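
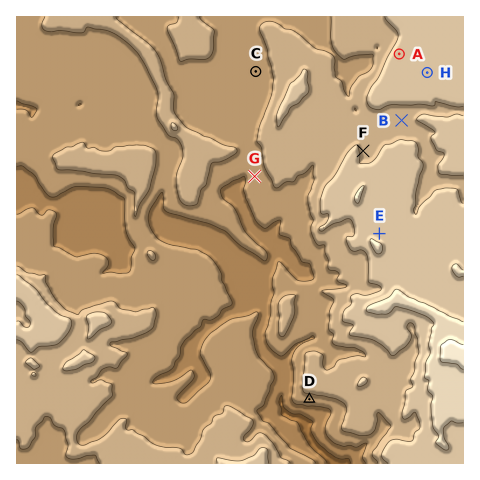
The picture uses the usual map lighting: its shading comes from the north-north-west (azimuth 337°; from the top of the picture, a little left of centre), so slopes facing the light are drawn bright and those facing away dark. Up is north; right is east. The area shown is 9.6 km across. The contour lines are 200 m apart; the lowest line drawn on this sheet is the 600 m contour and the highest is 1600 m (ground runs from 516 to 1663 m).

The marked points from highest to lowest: A B C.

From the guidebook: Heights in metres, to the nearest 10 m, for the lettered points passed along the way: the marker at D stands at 920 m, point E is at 1310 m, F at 1160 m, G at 880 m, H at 1240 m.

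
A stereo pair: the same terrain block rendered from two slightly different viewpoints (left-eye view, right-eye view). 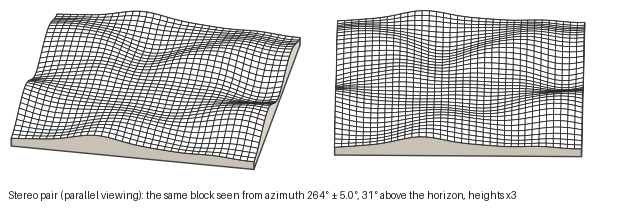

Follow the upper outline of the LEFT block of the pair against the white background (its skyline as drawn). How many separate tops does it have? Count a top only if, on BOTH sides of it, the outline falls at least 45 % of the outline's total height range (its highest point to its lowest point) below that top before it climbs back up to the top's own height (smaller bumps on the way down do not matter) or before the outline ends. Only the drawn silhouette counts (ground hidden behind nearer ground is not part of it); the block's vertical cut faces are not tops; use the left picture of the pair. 0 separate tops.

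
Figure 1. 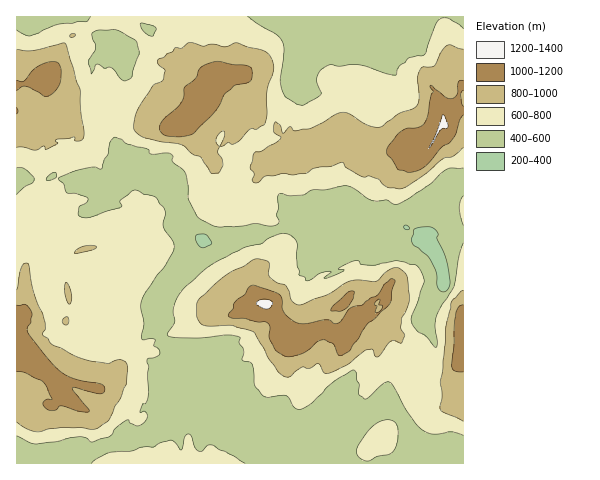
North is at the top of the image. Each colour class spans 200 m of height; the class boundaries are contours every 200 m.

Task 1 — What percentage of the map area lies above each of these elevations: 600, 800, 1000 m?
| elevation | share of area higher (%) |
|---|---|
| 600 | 67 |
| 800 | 29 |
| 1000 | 8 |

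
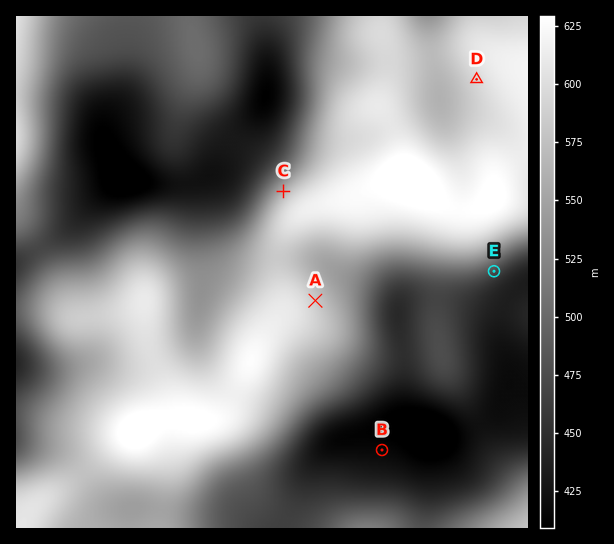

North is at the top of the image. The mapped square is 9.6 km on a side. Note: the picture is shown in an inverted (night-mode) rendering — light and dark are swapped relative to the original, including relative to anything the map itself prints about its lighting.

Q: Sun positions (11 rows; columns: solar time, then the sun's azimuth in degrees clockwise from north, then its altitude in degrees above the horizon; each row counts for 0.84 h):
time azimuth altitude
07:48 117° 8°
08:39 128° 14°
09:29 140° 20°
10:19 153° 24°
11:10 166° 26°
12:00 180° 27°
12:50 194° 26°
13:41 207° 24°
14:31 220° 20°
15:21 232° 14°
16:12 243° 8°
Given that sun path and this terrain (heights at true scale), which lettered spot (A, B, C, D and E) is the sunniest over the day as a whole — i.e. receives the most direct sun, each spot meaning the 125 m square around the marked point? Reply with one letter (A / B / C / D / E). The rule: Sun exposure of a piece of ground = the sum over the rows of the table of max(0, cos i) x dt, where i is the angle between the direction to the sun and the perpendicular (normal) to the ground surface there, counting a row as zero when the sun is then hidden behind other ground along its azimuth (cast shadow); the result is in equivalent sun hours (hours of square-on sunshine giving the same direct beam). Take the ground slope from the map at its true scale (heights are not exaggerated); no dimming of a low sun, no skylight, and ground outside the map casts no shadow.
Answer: E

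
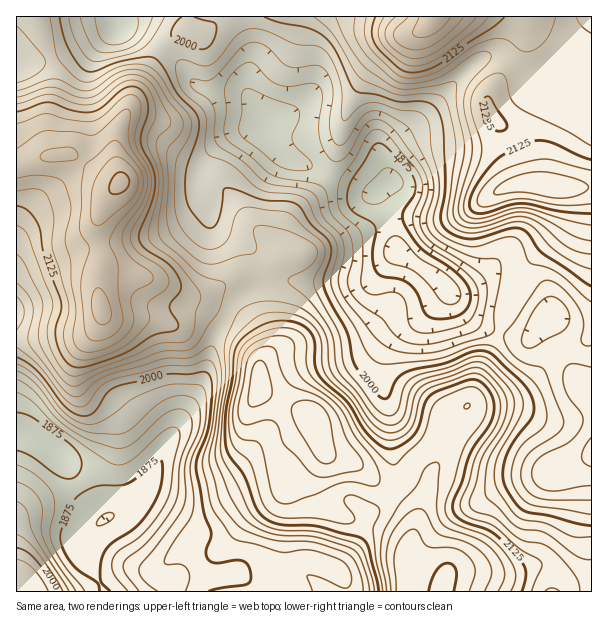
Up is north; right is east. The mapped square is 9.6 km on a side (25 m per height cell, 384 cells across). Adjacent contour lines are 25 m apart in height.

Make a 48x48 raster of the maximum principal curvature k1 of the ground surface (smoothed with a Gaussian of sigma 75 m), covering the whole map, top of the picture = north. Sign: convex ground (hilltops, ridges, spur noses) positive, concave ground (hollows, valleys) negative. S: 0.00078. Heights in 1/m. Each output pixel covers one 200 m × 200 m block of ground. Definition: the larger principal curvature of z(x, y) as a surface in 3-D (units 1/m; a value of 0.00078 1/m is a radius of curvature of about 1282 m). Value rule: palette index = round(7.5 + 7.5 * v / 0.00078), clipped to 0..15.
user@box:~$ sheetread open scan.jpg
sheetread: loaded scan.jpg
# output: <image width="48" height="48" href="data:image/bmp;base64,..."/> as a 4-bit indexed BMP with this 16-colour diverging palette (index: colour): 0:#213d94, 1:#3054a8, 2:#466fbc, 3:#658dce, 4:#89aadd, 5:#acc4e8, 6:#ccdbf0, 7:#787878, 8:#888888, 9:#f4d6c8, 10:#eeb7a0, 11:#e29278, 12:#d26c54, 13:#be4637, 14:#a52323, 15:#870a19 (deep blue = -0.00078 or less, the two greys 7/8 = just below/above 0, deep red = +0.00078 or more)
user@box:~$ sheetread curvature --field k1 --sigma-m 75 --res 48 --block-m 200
<image width="48" height="48" href="data:image/bmp;base64,Qk32BAAAAAAAAHYAAAAoAAAAMAAAADAAAAABAAQAAAAAAIAEAAATCwAAEwsAABAAAAAAAAAAlD0hAKhUMAC8b0YAzo1lAN2qiQDoxKwA8NvMAHh4eACIiIgAyNb0AKC37gB4kuIAVGzSADdGvgAjI6UAGQqHAKzbmZmIqoiaiIiYiaqHdp/ojKiJmZh6qb3ZeJq8y5d5l3eJq6h2Z7/Yi7qqu7qsqb2nZorMvMmJmHeJmHdkac/Imrq7u7zLmLyWZ4qpmsuZqod5l2d2i87Jmqu7uZqpiauGZ4iHiauYiqiJl2eb3Lzaqru6l4qYiquHd3d3d5qpiKq7vM3/25rMqqiLl5qpmJqph3d3d4mqmJvM3d3blnm9yYVqqIiZh5qpmHd4d3iZqYm8qpmGd5mb24VquHd4mJmaqpiIh2iImXi7mZp1esl6zbialmZXiJmImpmZh3mpmYm7iKuYvrh5rMmYhmVXiIh3eZmph4nMuqmqd5vN7qqZm8p3d2VXmYh2aJmqh4mt7cmZiJy83KvLmtyHdnd4mIh3eamqh3d4z/mImKy7ypq8ur24h3mZmHeInMqql3dlj/p3iLy8uHZ72pzbmJq7qXeaz8qamHdmfv2Iit7cllVq26vMuquqqoeK/7iImYd3jP+qvf/bl2V63Mzcy7qYiXd7/oVniId3iv/LvNyal3it3e7szLmHZ3aN/YVnh3eHZ9/pmrp3h4rNy877qqmXZ3is7ad4h2eXd8/4iqllZ5q6h3z7iJqoeLu63tuqmIi5mt/6iql2eJqYdnr9hmm6mdyqvey7qZvKrN3+y7qYiYh3Z4m9plerururvNy7u83Jiaq83cupmHh3d3eMyHiJqniZm93LvMuqiJmqq7qJmImHeHib64dVimiGeu6oeIeJmZmpmqmIiaqYh2eK7YZViYhmi+2XeIiamIiIibqGZ5uphkWKzrh2iaiJq9uZq83Luod4ibp1V4qph1aqrcl3mZiJqsuK3tyom6mIisp2iYiYh2m6msl3qneKmbusy6mHiamJq9yZmHaJh4u6iKqJqYiamKu6h4h3eJh5rO7al1R5qauoZYqZmHiZqry4d3d2aJmarNzLqpeKy6uoZWiZmHiYm9y5iId2Z5q6rKeJq7q83v/JdVeZmImHee3LqYd3eLy6q5d2aKq8zP/9lmipmIh3eM3eyod4ebuavMqGVniHiK7//czdy4d3iazf65d4mrqImsy3VnZUeJrf/////qh4iZrP/Jd4q7l3d4vJd3VUipmqve3LvMy6qprvy5d5u6l2Z3nbiHd4u5iqmJmYiJvMuor+iIiJqoiHeIndl3ibuXe7mImYh4maqon9Zoqph3d4iZnfhmi7mHe7mImYh5mZmar+d6y6dmZ4iInflmm4d3jMqqmIiLqqqqv/u97cqIh3d3jPt2qXZonduoiId6vKqZrv3MurqYd3h3ef2XqXeJrtl3iIeHnLdni/65ZYqGeImHZ82pqoiavdlniYiHi7hnm+65ZYt2eJmHZqupvJqpq+uHiIiXerl4q83Kh6uHiJmYd5qYrbqYiLyXh3iXe8mImJ3KiLuXd4mYd5mYrMuYdnmZh4mXnch3dWvcmrqoZomYd6m83cuph3iZiZqYvad3U0e8u6qph4mHirvO/u26qqmJmZmJzZd4dmiKuZmpmIiIm6mrq97KqqmJmYdw=="/>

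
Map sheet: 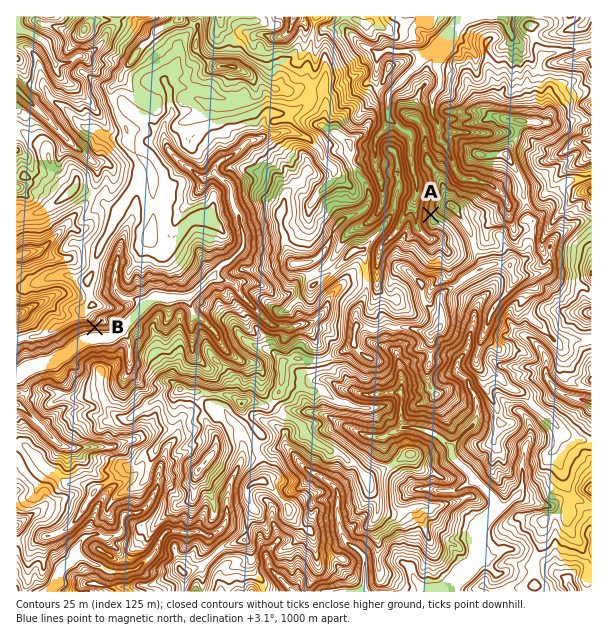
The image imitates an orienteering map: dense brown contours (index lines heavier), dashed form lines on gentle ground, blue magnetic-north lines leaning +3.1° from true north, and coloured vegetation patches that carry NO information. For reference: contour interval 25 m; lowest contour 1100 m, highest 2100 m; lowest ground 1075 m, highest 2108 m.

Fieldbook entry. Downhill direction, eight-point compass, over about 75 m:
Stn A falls W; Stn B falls S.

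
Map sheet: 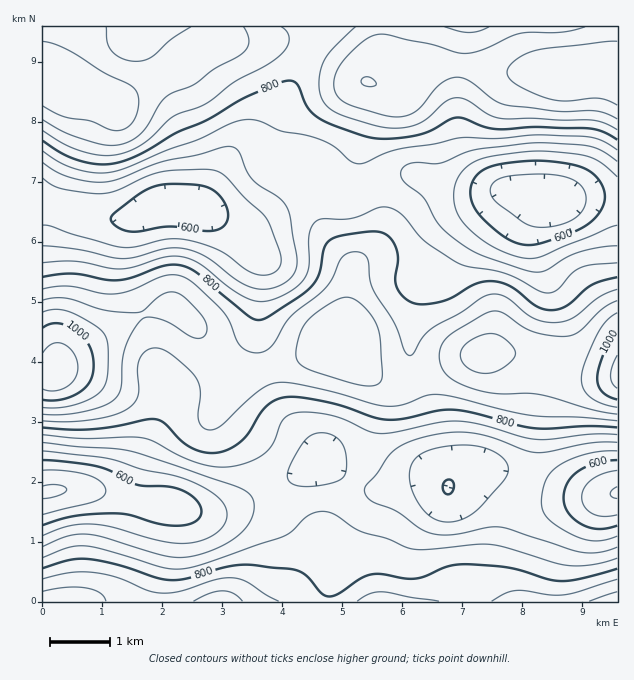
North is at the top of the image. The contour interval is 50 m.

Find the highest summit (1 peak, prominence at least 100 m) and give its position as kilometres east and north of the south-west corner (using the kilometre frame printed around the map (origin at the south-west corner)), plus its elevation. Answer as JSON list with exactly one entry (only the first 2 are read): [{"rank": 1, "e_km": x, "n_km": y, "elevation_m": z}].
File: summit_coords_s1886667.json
[{"rank": 1, "e_km": 0.21, "n_km": 3.84, "elevation_m": 1089}]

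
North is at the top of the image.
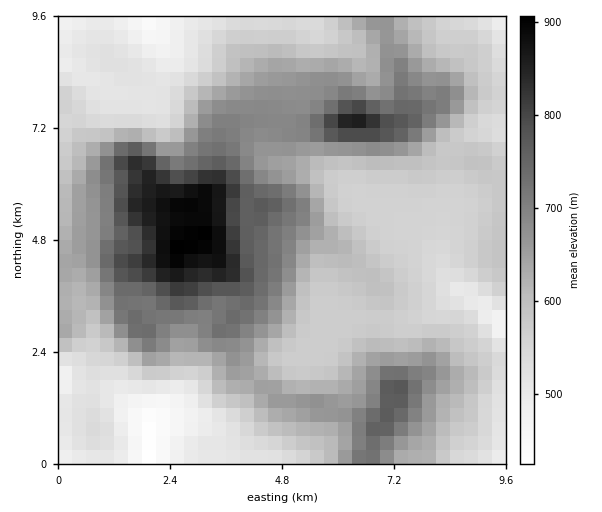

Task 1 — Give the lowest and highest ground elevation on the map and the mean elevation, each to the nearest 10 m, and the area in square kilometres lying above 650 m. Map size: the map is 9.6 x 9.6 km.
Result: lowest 420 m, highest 910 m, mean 630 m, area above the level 32.9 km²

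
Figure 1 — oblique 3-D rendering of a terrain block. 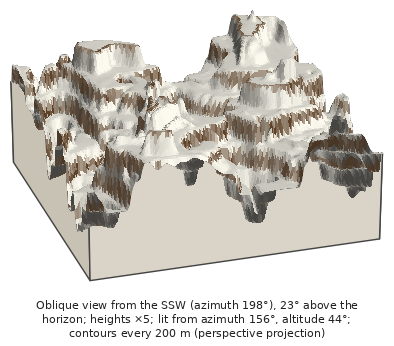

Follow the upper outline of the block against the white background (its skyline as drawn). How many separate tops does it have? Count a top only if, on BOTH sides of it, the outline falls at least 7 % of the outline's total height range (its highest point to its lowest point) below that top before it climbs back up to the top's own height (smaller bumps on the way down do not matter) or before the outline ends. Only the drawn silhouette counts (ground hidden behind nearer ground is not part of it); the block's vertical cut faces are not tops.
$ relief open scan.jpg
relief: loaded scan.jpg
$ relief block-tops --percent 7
4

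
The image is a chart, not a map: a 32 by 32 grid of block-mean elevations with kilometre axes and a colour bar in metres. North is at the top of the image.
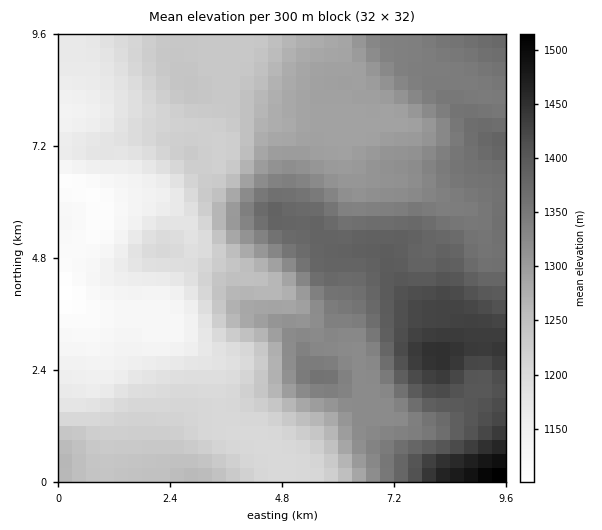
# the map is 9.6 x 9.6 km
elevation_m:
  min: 1100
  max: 1520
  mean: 1280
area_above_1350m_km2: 23.2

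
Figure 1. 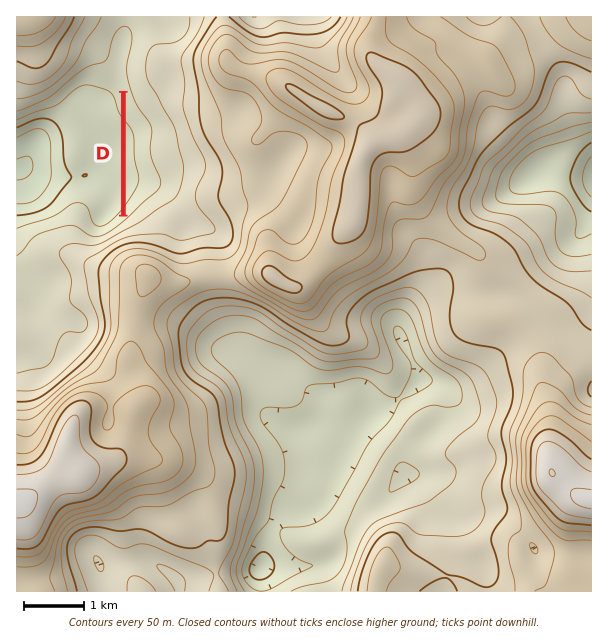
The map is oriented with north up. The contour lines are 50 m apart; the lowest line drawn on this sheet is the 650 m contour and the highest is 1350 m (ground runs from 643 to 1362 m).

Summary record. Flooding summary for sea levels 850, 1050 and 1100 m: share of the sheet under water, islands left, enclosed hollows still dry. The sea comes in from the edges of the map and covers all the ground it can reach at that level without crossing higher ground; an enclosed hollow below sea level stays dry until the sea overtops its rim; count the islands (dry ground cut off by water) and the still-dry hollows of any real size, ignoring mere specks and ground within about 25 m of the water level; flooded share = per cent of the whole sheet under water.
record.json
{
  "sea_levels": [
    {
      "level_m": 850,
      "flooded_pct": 19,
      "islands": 0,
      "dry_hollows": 0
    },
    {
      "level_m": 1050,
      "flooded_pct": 62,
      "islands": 0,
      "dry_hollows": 0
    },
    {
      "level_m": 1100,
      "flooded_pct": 72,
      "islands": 0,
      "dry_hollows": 0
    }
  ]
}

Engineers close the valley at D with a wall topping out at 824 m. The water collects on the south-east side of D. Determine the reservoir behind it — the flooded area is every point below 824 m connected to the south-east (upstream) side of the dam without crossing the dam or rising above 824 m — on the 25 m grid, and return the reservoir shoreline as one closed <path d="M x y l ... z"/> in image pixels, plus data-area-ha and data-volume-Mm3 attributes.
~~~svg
<path d="M126 102l0 110 2-2 0-1 6-6 0-2 10-9 0-1 4-5 0-3 2-1 0-3-2-2 0-4-2-2 0-3-1-1 0-2-1-1 0-5-2-1 0-29-2-1 0-2-1-1 0-2-3-3 0-1-4-5 0-1-2-2 0-1-2-2 0-1-1-2 0-3-1 0z" data-area-ha="44" data-volume-Mm3="9.67"/>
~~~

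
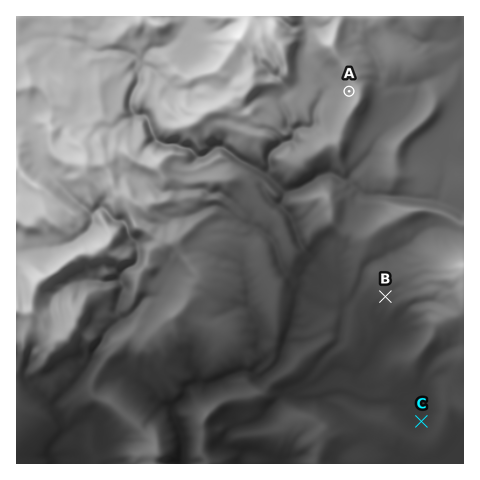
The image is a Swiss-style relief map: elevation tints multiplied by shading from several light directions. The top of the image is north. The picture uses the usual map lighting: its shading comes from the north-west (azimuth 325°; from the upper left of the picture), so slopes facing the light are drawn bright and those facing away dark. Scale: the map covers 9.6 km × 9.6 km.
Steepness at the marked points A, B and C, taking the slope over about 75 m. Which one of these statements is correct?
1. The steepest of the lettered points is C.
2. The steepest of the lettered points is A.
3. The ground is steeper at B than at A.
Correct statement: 2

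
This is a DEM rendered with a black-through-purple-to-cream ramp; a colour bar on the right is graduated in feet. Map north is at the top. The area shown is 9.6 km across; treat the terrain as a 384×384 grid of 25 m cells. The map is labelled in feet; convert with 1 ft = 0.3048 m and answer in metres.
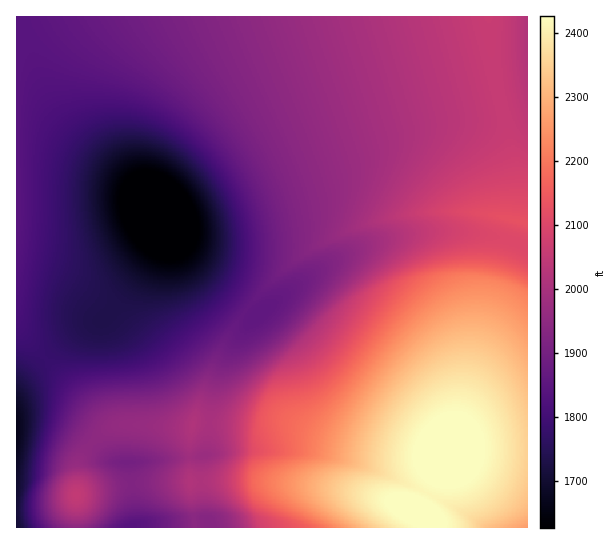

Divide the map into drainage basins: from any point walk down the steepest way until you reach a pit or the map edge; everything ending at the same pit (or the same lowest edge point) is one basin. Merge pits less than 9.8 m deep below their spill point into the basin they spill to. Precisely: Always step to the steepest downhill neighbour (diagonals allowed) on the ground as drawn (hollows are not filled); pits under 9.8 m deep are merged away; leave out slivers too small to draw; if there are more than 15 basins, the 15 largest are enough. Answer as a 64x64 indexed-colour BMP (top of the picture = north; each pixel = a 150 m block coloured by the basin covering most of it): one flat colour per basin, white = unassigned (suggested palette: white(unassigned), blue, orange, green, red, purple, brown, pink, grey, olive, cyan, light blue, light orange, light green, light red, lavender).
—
<image width="64" height="64" href="data:image/bmp;base64,Qk12CAAAAAAAAHYAAAAoAAAAQAAAAEAAAAABAAQAAAAAAAAIAAATCwAAEwsAABAAAAAAAAAA////ALR3HwAOf/8ALKAsACgn1gC9Z5QAS1aMAMJ34wB/f38AIr28AM++FwDox64AeLv/AIrfmACWmP8A1bDFADMzMzIiIiIiIiIiIiIiIiIiIiIiIiIiIiIiREREREREMzMzMiIiIiIiIiIiIiIiIiIiIiIiIiIiIiREREREREQzMzMyIiIiIiIiIiIiIiIiIiIiIiIiIiIhRERERERERDMzMzIiIiIiIiIiIiIiIiIiIiIiIiIiEREUREREREREMzMzMyIiIiIiIiIiIiIiIiIiIiIiERERERREREREREQzMzMzIiIiIiIiIiIiIiIiIhEREREREREREURERERERDMzMzMiIiIiIiIiERERERERERERERERERERREREREREMzMzMyIiIiIiIiIREREREREREREREREREREUREREREQzMzMzIiIiIiIiIhERERERERERERERERERERFERERERDMzMzMyIiIiIiIiEREREREREREREREREREREUREREREMzMzMzIiIiIiIiIREREREREREREREREREREREREREREzMzMzMyIiIiIiIhERERERERERERERERERERERERERETMzMzMzMyIiIiIRERERERERERERERERERERERERERERMzMzMzMxEREREREREREREREREREREREREREREREREREzMzMzMxERERERERERERERERERERERERERERERERERETMzMzMxERERERERERERERERERERERERERERERERERERMzMzMxEREREREREREREREREREREREREREREREREREREzMzMxERERERERERERERERERERERERERERERERERERETMzMxERERERERERERERERERERERERERERERERERERERMzMxEREREREREREREREREREREREREREREREREREREREzMxERERERERERERERERERERERERERERERERERERERETMxERERERERERERERERERERERERERERERERERERERERMxERERERERERERERERERERERERERERERERERERERERExERERERERERERERERERERERERERERERERERERERERETERERERERERERERERERERERERERERERERERERERERERERERERERERERERERERERERERERERERERERERERERERERERERERERERERERERERERERERERERERERERERERERERERERERERERERERERERERERERERERERERERERERERERERERERERERERERERERERERERERERERERERERERERERERERERERERERERERERERERERERERERERERERERERERERERERERERERERERERERERERERERERERERERERERERERERERERERERERERERERERERERERERERERERERERERERERERERERERERERERERERERERERERERERERERERERERERERERERERERERERERERERERERERERERERERERERERERERERERERERERERERERERERERERERERERERERERERERERERERERERERERERERERERERERERERERERERERERERERERERERERERERERERERERERERERERERERERERERERERERERERERERERERERERERERERERERERERERERERERERERERERERERERERERERERERERERERERERERERERERERFRERERERERERERERERERERERERERERERERERERERERFVERERERERERERERERERERERERERERERERERERERERERURERERERERERERERERERERERERERERERERERERERERFREREREREREREREREREREREREREREREREREREREREREVERERERERERERERERERERERERERERERERERERERERERURERERERERERERERERERERERERERERERERERERERERVRERERERERERERERERERERERERERERERERERERERERFVEREREREREREREREREREREREREREREREREREREREREVURERERERERERERERERERERERERERERERERERERERERVRERERERERERERERERERERERERERERERERERERERERFVERERERERERERERERERERERERERERERERERERERERFVUREREREREREREREREREREREREREREREREREREREREVVRERERERERERERERERERERERERERERERERERERERERVVERERERERERERERERERERERERERERERERERERERERFVURERERERERERERERERERERERERERERERERERERERFVVREREREREREREREREREREREREREREREREREREREREVVVERERERERERERERERERERERERERERERERERERERERVVURERERERERERERERERERERERERERERERERERERERFVVREREREREREREREREREREREREREREREREREREREREVVVERERERERERERERERERERERERERERERERERERERERVVURERERERERERERERERERERERERERERERERERERERVVVRERERERERERERERERERERERERERERERERERERERFVVVEREREREREREREREREREREREREREREREREREREREVVVURERERERERERERERERERERERERERERERERERERERVVVRERERERERERERERERERERERERERERERERERERERFVVV"/>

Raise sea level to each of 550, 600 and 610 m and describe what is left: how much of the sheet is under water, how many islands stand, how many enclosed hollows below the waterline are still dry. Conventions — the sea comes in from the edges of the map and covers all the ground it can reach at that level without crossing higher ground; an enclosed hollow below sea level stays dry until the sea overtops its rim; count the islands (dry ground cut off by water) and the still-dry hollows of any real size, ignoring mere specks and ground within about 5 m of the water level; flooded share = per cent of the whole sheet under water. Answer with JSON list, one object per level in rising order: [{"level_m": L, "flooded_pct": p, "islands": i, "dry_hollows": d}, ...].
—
[{"level_m": 550, "flooded_pct": 19, "islands": 0, "dry_hollows": 0}, {"level_m": 600, "flooded_pct": 51, "islands": 1, "dry_hollows": 0}, {"level_m": 610, "flooded_pct": 59, "islands": 1, "dry_hollows": 0}]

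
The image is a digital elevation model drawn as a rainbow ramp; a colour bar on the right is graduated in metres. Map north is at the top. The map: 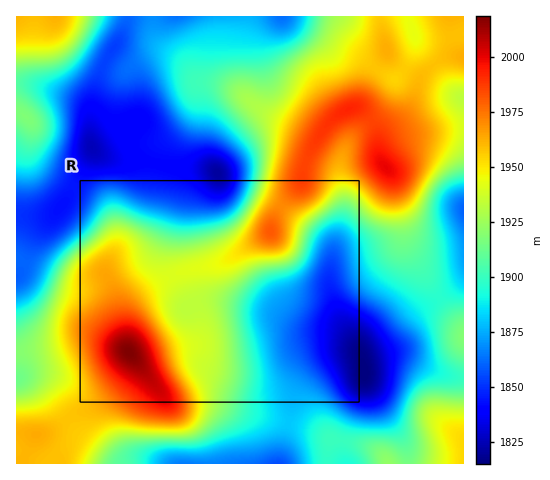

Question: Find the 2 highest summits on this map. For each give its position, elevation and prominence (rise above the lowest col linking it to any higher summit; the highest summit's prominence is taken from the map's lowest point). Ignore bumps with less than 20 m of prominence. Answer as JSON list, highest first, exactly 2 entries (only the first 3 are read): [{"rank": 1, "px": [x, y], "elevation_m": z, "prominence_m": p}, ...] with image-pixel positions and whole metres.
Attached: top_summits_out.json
[{"rank": 1, "px": [129, 351], "elevation_m": 2019, "prominence_m": 204}, {"rank": 2, "px": [385, 167], "elevation_m": 2000, "prominence_m": 59}]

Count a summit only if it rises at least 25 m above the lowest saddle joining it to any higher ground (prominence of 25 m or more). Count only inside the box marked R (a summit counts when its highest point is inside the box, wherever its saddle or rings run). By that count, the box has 1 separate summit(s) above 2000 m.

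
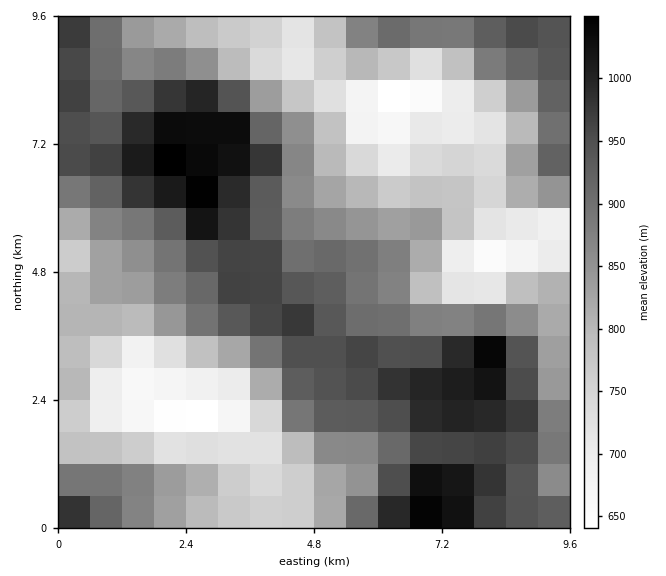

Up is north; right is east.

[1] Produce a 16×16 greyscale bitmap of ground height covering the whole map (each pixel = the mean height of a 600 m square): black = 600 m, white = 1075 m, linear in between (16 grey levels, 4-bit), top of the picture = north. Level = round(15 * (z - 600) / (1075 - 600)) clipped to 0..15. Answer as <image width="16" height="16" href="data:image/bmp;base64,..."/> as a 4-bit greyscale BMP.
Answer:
<image width="16" height="16" href="data:image/bmp;base64,Qk32AAAAAAAAAHYAAAAoAAAAEAAAABAAAAABAAQAAAAAAIAAAAATCwAAEwsAABAAAAAAAAAAAAAAABEREQAiIiIAMzMzAERERABVVVUAZmZmAHd3dwCIiIgAmZmZAKqqqgC7u7sAzMzMAN3d3QDu7u4A////AMqXZVV6zty6mZd1VXi+3LhmVERGiKu8uVMhElmqvNzJYyIzervN3bhlNGebu7vOt2Zom7y6qZmHZ3mru6mWRGdXibu6qZcyI3ma3KmIeGQzms3sqHZWZXi83u3IZDRUervO7qhjIzRpyrzbdkISNYq6iYZEVlRpq8qHZVRpqZq7"/>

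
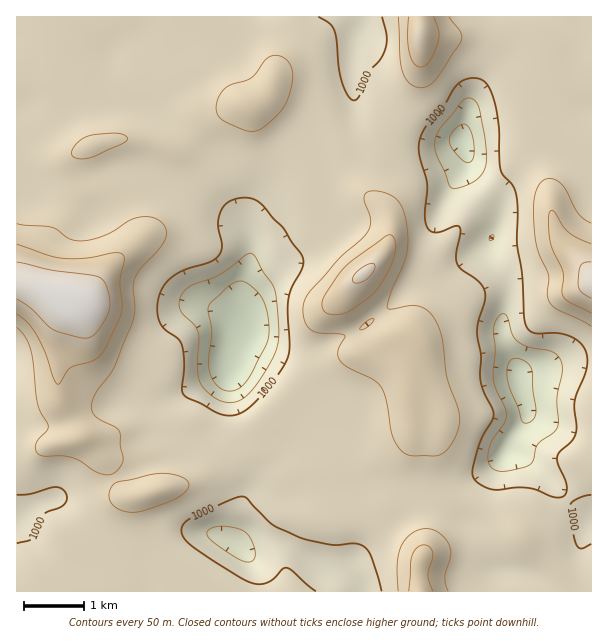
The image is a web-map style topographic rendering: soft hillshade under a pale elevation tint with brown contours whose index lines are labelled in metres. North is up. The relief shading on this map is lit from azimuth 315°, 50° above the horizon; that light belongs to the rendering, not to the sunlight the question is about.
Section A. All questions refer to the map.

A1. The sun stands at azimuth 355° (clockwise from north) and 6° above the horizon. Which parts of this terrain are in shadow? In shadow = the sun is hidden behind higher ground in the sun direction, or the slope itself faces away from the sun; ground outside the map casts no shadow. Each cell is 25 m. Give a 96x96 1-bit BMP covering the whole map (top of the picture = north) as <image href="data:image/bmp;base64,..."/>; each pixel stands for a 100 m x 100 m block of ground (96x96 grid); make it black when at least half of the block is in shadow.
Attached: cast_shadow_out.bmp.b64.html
<image width="96" height="96" href="data:image/bmp;base64,Qk2+BAAAAAAAAD4AAAAoAAAAYAAAAGAAAAABAAEAAAAAAIAEAAATCwAAEwsAAAIAAAAAAAAA////AAAAAAAAAAAAAAAAAAAAAAAAAAAAAAAAAAAAAAAAAAAAAAAAAAAAAAAAAAAAAAAAAAAAAAAAAAAAAAAAAAAAAAAAAAAAAAAAAAAAAAAAAAAAAAAAAAAAAAAAAAAAAABgAAAAAAAAAAAAOABgAAAAAAAAAAAD/gAAAAAAAAAAAAAH/gAAAAAAAAAAAB///wAAAAAAAAAAAD///gAAAAAAAAAAAH//8AAAAAAAAAAAAB/4AAAAAAAAAAAAAAP4AAAAAAAAAAAAAABwAAAAAAAAAAABAAAAAAAAAAAAAAAH4AAAAAAAAAAAAAAH4AAAAAAAAAAAAAAP8AAAAAAAAAAAAAAP8AAAAAAAAAAAAAAP8AAAAAAAAAADgAAH8AAAAAAAAAADwAAAYAAAAAAAAAADwAAAAAAAAAAAAAAHwAAAAAAAAAAAAAADwAAAAAAAAAAAAAADwAAAAAAAAAAAAAABwAAAAAAAAAAAAAAAAAAAAAAAAAAAAAAAAAAAAAAAAAAAAAAAAAAAAAAAAAAAAAAAAAAABgAAAAAAAAAAAAAADgAAAAAAAAAAAgAAHwAAAAAAAAAAD4AAHwAAAAAAAAAAH8dAP4AAAAAAAAAAH/9gf4AAAAAAAAAAP/9w/4AAAAAAAAAAP//x/8AAAAAQAAAAP//z/8AAAAA+AAAAH//798AAAAB/wAAAD//7w8AAAAB/4AAAA//4A8AAcAB/8AAAAH/wAcAA+AAf+AAAAH/wAAAD+AAH/AAAAH/gAAAP/AAB/AAAAH/AAAAf/AAB/gAAAD8AAAA//gAA/gAAAAcAAAA//sAA/wAAAAAAAAB//sAAfwAAAAAAABg//gAAHwAAAAAAABw//gAADwAAAAAAAB4P/gAAAwAAAAAAAA4A/AAAAQAAAAAAAAAAAAAAAAAAAAAAAAAAAAAAAAAAAAAAAAAAAAAAAAAAAAAAAAAAAAAAAAAAAAAAAAAAAAAAAAAAAAAAAAAAAAAAAAAAAAAAAAAAAAAAAAAAAAAAAAAAAAAAAAAAAAAAAAAAAAAAAAAAAAAAAAAAAAAAAAAAAAAAAAAAAAAAAAAAAAAAAAAAAAAAAAAAAAAAAAAAAAAAAAAAAAAAAAAAAAAAAAAAAAAAAAAAAAAAAAAAAAAAAAAAAAAAAAAAAAAAAAAAAAAAAAAAAAAAAAAAAAAAAAPAAAAAAAAAAAAAAAfgAAAAAAAAAYAAAAfwAAAAAAAAA8AAAA/wAAAAAAAAA+AAAA/wAAAAAAAAAeAAAA/4AAAAAAAAAAAAAA/4AAAAAAAAAAAAAB/4AAAAAAAAAAAAAB34AAAAAAAAAAAAADz4AAAAAAAAAAAAAD54AAAAAAAAAAAAAD54AAAAAAAAAAAAAD54AAAAAAAAAAAAAD4AAAAAAAAAAAAAAD4AAAAAAAAAAAAAAB4AAAAAAAAAAAAAAAAAAAAAAAAAAAAAAAAAAAAAAAAAAAAAAAAAAAAAAAAAAAAAAAAAAAAAAAAAAAAAAAAAAAAAAAAAAAAAAAAAAAAAAAAAAAAAAAAAAAA="/>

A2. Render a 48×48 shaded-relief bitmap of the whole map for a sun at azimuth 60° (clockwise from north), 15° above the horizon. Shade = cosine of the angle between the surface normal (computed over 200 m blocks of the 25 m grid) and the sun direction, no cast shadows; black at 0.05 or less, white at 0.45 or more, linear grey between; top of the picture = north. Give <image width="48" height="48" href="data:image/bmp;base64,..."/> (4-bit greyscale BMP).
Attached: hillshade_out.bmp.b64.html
<image width="48" height="48" href="data:image/bmp;base64,Qk32BAAAAAAAAHYAAAAoAAAAMAAAADAAAAABAAQAAAAAAIAEAAATCwAAEwsAABAAAAAAAAAAAAAAABEREQAiIiIAMzMzAERERABVVVUAZmZmAHd3dwCIiIgAmZmZAKqqqgC7u7sAzMzMAN3d3QDu7u4A////AIiIiIiIiIiIibuoirqZdTEX3bmZiYh4iHiIiIiIiIiJq8uHm6mIdTInzKmZiHd4iIiIiIiIiIib3slmmpd3ZUM3vLmYdmeJmIh3iIiIiIm93JZGiGZnZVRHvcqHZniZmYd3iIiHiJvMuGRGZmZnZmZozbmHZomaqXZ4iHd3eJqpdlRFZnd3d3eJu6h3eJmaqmd4d3ZWd4iHdlVWd4iIh4iJmYh4iZmqmXeHZmVWd3iIh3ZniIiIiIiIiIiJmZqpiHd3ZVZ3iJqZiId3d3iIiIiIiImqqaqXd3d2VVeImaqpmId3d4iIiId3eJq8uql1ZnZmRFeZmZmZmIiIeIiIh3dmeJrdyYZVZ1VVRXmZmZmIiIiIiIiIh3ZneJret1VWd1VmaJqqmYiIiIiIiIiIh2VniJrNp2Z2ZmZmebuqmIiImYiIiIiId2V4iJq7uodlRGVFirupmIiZqpiIiIiId1V4iKqs3aZDNFQ2m6qZiJms7Jd3iIiIdlV4iau+/pUyRVM3qqmYiJrO/YVXeIh3dlV4ibvP/HRDRUM3mZmYiJrf+3RFd4d2ZVZ4mrvf6mVEVTI2iImpiJvv2nQ0V3dlVnd4m7rO2VRERSE2doq5mJvv2XVDRnZVeHd4m7rOx0NERAAlVou6mave2oZCJGZWiHd4rLrNpCNERAAkVpvLqrze2odAA0Vnh3eJvKrMgyRVQwAlZ5vMu8zeyYYwAjRniHiau6rLczVUIQJGeJzuzMzLqYYgAjRXiImaupm7czVCAEVoia3+y7upiHUgE0VWeaqqqZmqhEQhEneJqr39uqmHiGQiNVVFebupmZqqhUQhI5q7u7zcqYh2eHQjVmVEesy5iaqqdUQhNczcy6q7qYh3iYZFZmZVac3KmaupdUISWN3MupmaqZiImpdVZmZ3Z63bmauoZDEVm8u6qpiJmqqZqqdWZmd3dozsqauoUyE4zaqZmYiImrqZqpZWZneHZWvcuZqoUyFb3ZmZmIeImqmZmYZmZniHVXvcuYmYYyJ83IiIiHiJmZiJmHZnZ4h2VpvMyoiIYyOMy4h3eIiJmIiIiHd3d4h2eKqry5iHVEWcuod3eIiIiIiIiIh3d4h3iZmbzLl1RVerqXd3d4iId3eIiIh3eIiIiImb3dpSRniZiId3d4iHd3iIiHeIiIiIiIis7sghRniIiIiHd4iIiImId2d4iIiIiIib3bYRRniIiIiIiJmZmZh3dlaIiIiJiIiavJURRniIiIiIiImZmId3ZVaJmIiZh4iImpYSR4iIiIiIiIiIiId3ZWiZqYiah3d3iqciV4iIiIiIiIiIiIiHd4iJqpmqh3ZmiqczZ4iIiIiIiIiIiIiIeIh5qpmqd2VFipdVd4iIiIiIiIiIiIiIiId5upmqh2Mkmph3eIiIiIiIiIiIiIiIiId5qpqqh2IEq6iIiHiIiIiIiIiIiIiIiIiJmZq6l1EEq6qYiIiIiHeIiIiIiIiIiIiJmZq6l0AFvcuZiIiIiHeIiIiIiIiIiImYiaqqhjAG3tuYiIiIiA=="/>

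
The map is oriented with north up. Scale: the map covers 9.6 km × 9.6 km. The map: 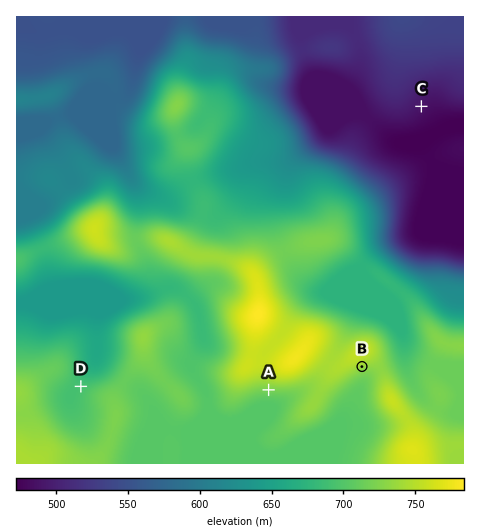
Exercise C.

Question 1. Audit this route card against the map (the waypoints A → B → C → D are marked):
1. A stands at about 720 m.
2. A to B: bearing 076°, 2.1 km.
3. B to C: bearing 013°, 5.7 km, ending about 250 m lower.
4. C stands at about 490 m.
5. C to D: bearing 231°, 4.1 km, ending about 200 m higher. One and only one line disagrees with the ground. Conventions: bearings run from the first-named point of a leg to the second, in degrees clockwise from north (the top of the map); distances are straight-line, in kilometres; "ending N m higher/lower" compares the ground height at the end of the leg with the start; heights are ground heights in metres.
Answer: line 5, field distance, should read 9.4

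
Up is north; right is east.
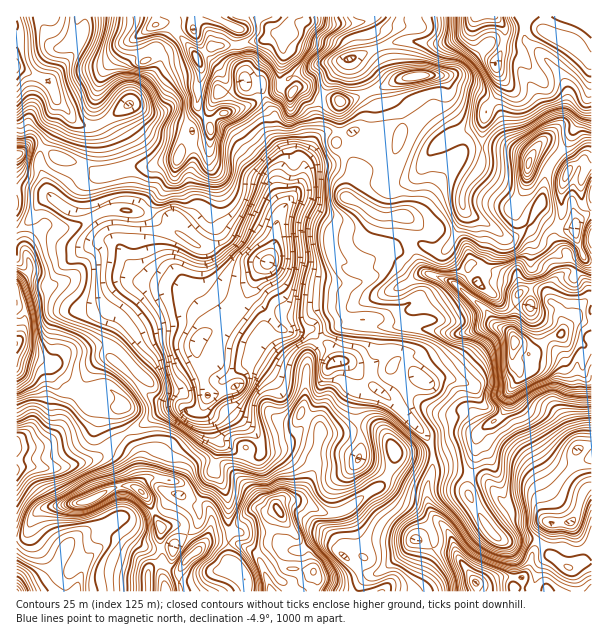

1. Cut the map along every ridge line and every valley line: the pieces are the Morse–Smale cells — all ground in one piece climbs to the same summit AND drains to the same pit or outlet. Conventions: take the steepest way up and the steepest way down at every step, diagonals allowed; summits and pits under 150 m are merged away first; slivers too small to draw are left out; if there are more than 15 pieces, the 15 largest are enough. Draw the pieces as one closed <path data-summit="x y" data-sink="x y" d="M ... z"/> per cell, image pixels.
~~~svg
<path data-summit="515 342" data-sink="269 263" d="M338 132l-9 0-8 2-17 24 0 16-3 9-21 30-8 38-2 9-4 4-33 4-26-26-9-4-21-20-7-1-9 3-26-20-13-1-28 10 14 25 10 11 8 15 18 18 11 5 28 6 13 11 12 21-2 11 15-2 6 6 12 6 7 2 11 0 19-18 11 5 24-1 10 12 10 5 5 14 12 1 20 22 24 16 35 37 5 14 11-1 15-8 15-3 13-13 9-5 9-8 4-11 0-9 10-15 2-4-8-14 2-22-5-7-15-6-6 0-20 7-18 2-40-9-56 1-5-2 0-12 5-6 39-16 15-7 9-7 10-3-6-4-11-21 0-26-6-6-21 1-37-20 2-11 6-13 0-8-5-10-12-11z"/><path data-summit="279 512" data-sink="476 582" d="M369 427l-28 6-20 0-7 22-1 16-7 17-10 11-12 0-11 11-9-2-5-8-29-31-6-5-10 0 0 7 9 14 6 19 0 66 17 11 2 11 228-1-1-10-20-28-21-5-16-8 27-12-11-10-7-17 0-15 6-18 0-16-37 0-8-14-7-6z"/><path data-summit="291 33" data-sink="269 263" d="M282 86l-9 6-13 5-12 9-30 9-7 7-1 18-10 5-9 0-8 3-5 11-4 3-7 0-12 4-20 0-25 8-11 0-16-8-4 7-23 24 0 4 13 10 15 1 30-12 21 0 26 20 9-3 7 1 21 20 9 4 26 26 33-4 4-4 2-9 8-38 21-30 3-9 0-16 17-24 8-2 9 0 2-10-1-22-9-2-24-10-10 0-5 4z"/><path data-summit="515 342" data-sink="570 522" d="M561 334l-15 6-15 14-7-2-10-8-2 16 8 14-12 19 0 9-4 11-9 8-9 5-10 12-1 21-7 24 0 9 13 26 14 18 9 5 30-1 8 4 9 12 19 12 12-6 10-1 0-217-8 0-15-4z"/><path data-summit="279 512" data-sink="269 263" d="M278 326l-21 18-11 0-7-2-12-6-6-6-18 4-7 8 0 9 6 14 4 28 3 3 13-4 8 19 26 23 6 15-2 7-11 1-10-3-20-12-3 20 14 7 29 31 5 8 9 2 11-11 12 0 6-7 11-21 1-16 7-22 20 0 28-6 12 5 7 6 8 14 32 0 4-2-5-13-21-23-14-14-24-16-20-22-12-1-5-14-10-5-10-12-24 1z"/><path data-summit="291 33" data-sink="477 17" d="M476 16l-104 0-4 4-12 4-32 0-7-4-9 0-6-4-8 0-5 7 1 12-7 6 0 21 12 21 1 5 10 0 35 14 15-4 37-16-2 11 11 26 0 16-6 17-10 12 12 10 16 1 6-4 12-21 6-6 42-20 6-8 1-8 15-21 0-9-6-10 0-6-15-14-6-9-1-16z"/><path data-summit="17 344" data-sink="269 263" d="M50 198l-9 4-11 19-14 10 1 119 30 14 6 0 9-10 45-10 12 6 13 16 15-17 11-6 19-1 17 2 5-5 9-10 0-8-12-21-10-10-42-12-18-18-8-15-10-11-13-24-21 2z"/><path data-summit="515 342" data-sink="476 582" d="M560 154l-8 8-6 12-2 18-8 18-8 1-12-9-4 4 4 9 18 19 15 6 12 12 7 2 0 15-15 15-3 7 1 10-9-11-15-1-6 3-4-13-7-3-39-12-13 20-27-10-11 0-27 16-33 12-10 7-1 15 5 2 56-1 40 9 18-2 20-7 6 0 15 6 5 7 2 7 11 9 4 0 15-14 14-6 9 6 15 4 7-1 1-176-5 1-1-4-4-2-12 6z"/><path data-summit="515 342" data-sink="477 17" d="M483 120l-7 7-38 17-6 6-12 21-6 4-16-1-12-11-14 6-16 1-6 7-4 20 37 20 21-1 6 6 0 26 15 24 33 12 10-12 1-6 7-2 40 14 5 14 6-3 15 1 7 10 4-16 15-15 0-15-7-2-12-12-15-6-18-19-4-6 4-8-38-31 4-9z"/><path data-summit="291 33" data-sink="17 66" d="M155 16l-69 0-6 25-12 18-19 22 9 21 9 8 10 12 11 6 0 22-6 15 17 9 11 0 25-8 20 0 22-6 7-20 2-14 12-13 0-26 2-7 0-15-10-18-11-10-12 12-21 12-4-7-4-16 18-14z"/><path data-summit="141 492" data-sink="476 582" d="M212 462l-11 0-7 2-14 17-31-3-11 12-7-4-9 0-11 2-15 10 16 30 26 24 10 15 1 25 98-1-1-10-17-11 0-66-6-19-9-14 0-7z"/><path data-summit="528 164" data-sink="477 17" d="M533 26l-29 1 0 18-8 15 0 8 6 10 0 9-16 26-4 12 0 36-4 9 38 32 7-10 5-16 0-11 7-16 4-4 7 0 12 9 7-7 17-30 10-36 0-19-16-16z"/><path data-summit="291 33" data-sink="476 582" d="M293 16l-137 0 0 8-18 14 8 23 21-12 9-11 4-1 14 16 6 12 0 15-2 7 0 26-12 13-4 24 9-5 9 0 7-3 4-7 0-13 7-7 30-9 12-9 13-5 9-6 9 6 4-3 0-6-12-21 0-21 7-6-1-12z"/><path data-summit="515 342" data-sink="476 582" d="M476 438l-43 14 0 16-6 18 0 15 5 12 13 15-27 12 16 8 21 5 20 28 2 11 114 0 0-30-9 0-13 6-18-12-7-10-7-5-33 0-9-5-8-9-19-35 0-9 7-24z"/><path data-summit="141 492" data-sink="17 591" d="M95 498l-15 6-32 2-7 4-9 8-6 16-10 5 1 53 131-1 0-24-10-15-26-24z"/>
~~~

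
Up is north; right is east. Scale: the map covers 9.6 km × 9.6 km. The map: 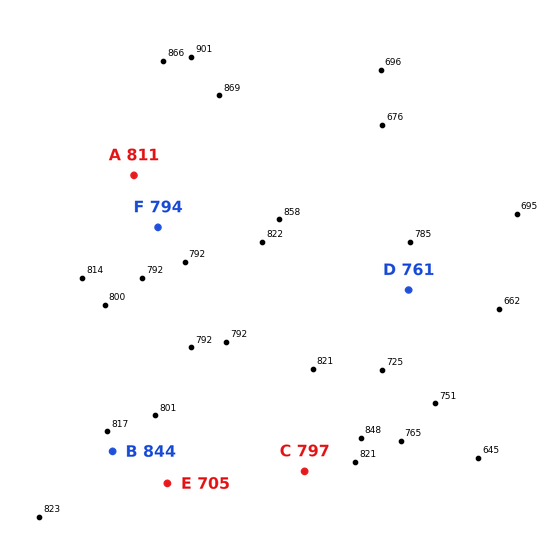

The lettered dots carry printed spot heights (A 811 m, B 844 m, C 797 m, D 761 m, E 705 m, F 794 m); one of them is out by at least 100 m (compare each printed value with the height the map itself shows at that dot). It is E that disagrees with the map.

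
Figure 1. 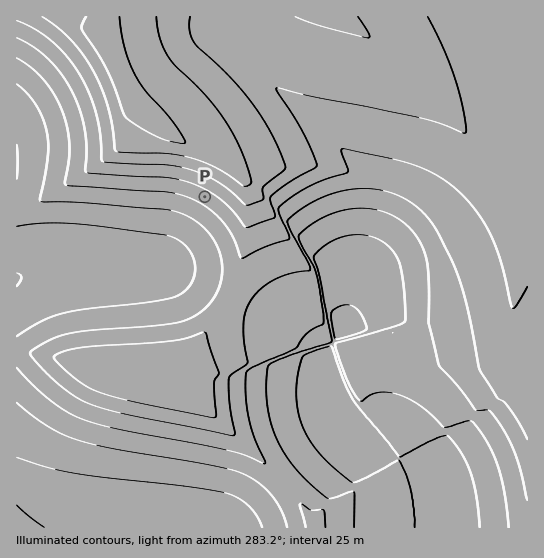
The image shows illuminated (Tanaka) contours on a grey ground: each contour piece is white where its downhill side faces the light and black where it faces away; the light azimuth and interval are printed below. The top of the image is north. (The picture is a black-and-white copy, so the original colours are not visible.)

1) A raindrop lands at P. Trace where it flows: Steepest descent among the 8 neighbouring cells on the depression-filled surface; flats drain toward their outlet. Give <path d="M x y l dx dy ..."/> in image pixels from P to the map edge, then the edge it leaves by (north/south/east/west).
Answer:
<path d="M205 197l-26 25 0 3-4 6 0 3-4 7 0 2-5 11-12 12-95 0-1 1-8 0-1 2-11 1-1 1-8 2-4 2-3 0-5 3"/>
exit: west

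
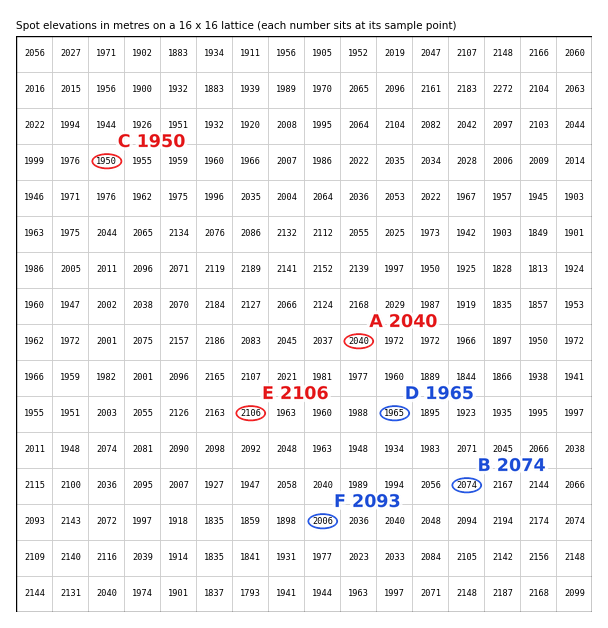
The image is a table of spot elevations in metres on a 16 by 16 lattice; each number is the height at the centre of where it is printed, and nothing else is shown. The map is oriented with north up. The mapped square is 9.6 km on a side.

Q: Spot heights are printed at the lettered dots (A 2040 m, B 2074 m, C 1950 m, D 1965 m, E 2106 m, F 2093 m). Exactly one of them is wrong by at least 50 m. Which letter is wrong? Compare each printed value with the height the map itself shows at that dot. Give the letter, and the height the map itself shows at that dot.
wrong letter F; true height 2006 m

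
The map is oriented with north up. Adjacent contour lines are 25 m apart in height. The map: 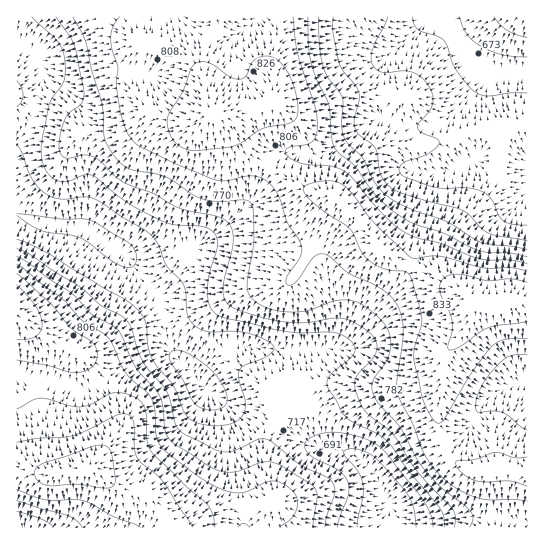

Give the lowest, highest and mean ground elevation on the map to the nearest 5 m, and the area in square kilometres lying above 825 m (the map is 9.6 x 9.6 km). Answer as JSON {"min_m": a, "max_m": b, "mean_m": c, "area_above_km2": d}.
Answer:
{"min_m": 655, "max_m": 865, "mean_m": 760, "area_above_km2": 13.5}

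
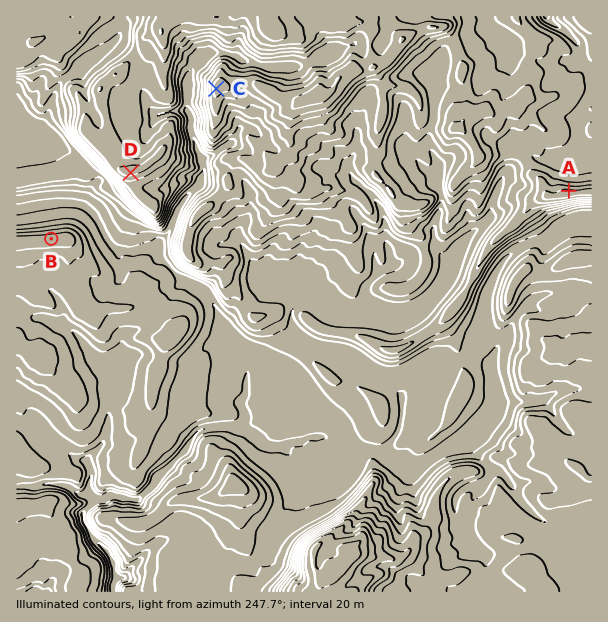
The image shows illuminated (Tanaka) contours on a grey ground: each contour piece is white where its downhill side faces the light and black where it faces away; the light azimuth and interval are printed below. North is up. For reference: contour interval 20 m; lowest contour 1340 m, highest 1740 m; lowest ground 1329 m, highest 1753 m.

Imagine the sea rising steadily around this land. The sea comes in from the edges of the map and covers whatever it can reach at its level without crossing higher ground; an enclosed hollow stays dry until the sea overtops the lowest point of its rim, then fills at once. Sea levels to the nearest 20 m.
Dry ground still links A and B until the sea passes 1460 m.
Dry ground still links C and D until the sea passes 1660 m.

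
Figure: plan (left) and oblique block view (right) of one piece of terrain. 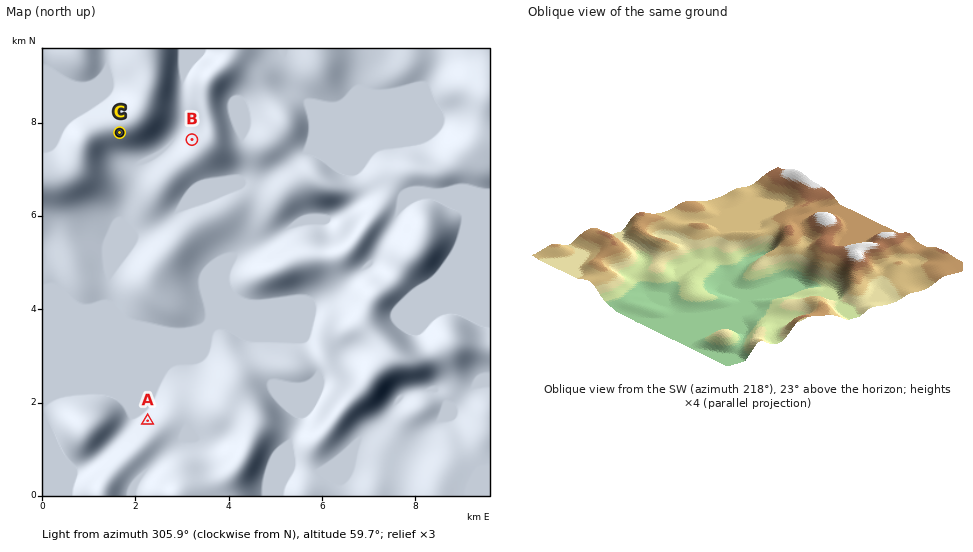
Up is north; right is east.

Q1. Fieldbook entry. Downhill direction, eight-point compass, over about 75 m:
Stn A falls NW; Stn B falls W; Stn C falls S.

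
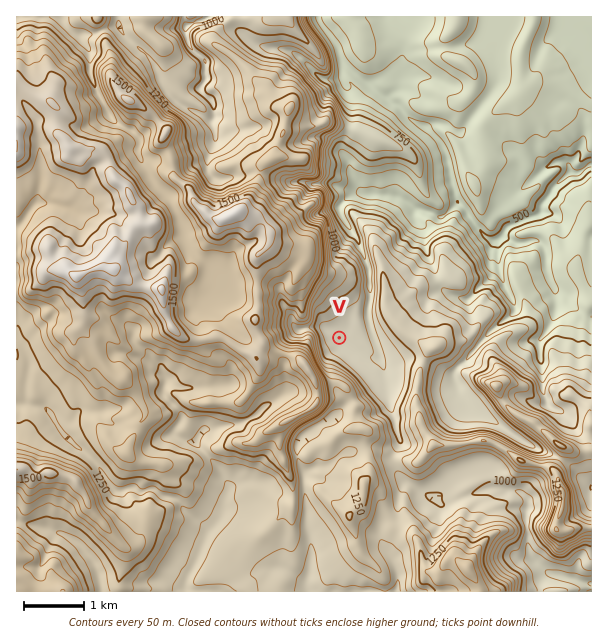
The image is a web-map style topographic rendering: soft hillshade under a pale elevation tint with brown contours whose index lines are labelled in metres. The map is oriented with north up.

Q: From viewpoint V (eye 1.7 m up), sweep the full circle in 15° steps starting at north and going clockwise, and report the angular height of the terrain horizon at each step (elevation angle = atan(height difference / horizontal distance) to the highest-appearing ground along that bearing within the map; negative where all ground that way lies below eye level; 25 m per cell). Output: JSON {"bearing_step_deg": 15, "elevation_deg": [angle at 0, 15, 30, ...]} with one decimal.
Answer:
{"bearing_step_deg": 15, "elevation_deg": [9.0, 5.9, 3.0, 5.6, 7.0, 7.1, 6.0, 5.7, 6.3, 7.5, 6.6, 16.5, 22.0, 24.3, 35.2, 38.7, 38.6, 32.4, 28.3, 22.7, 23.3, 23.8, 22.7, 18.1]}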